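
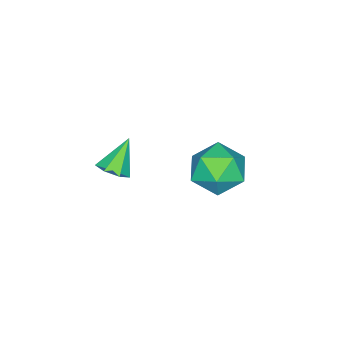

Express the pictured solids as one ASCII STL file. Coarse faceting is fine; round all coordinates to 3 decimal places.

solid 
facet normal 0.623 -0.060 -0.780
outer loop
vertex 2.992 -2.476 0.766
vertex 2.46 -2.483 0.342
vertex 2.807 -1.948 0.578
endloop
endfacet
facet normal 0.425 0.432 0.796
outer loop
vertex 2.992 -2.476 0.766
vertex 2.807 -1.948 0.578
vertex 1.54 -2.397 1.498
endloop
endfacet
facet normal 0.622 -0.059 -0.781
outer loop
vertex 2.807 -1.948 0.578
vertex 2.46 -2.483 0.342
vertex 2.36 -1.823 0.213
endloop
endfacet
facet normal -0.052 0.924 0.380
outer loop
vertex 2.807 -1.948 0.578
vertex 2.36 -1.823 0.213
vertex 1.54 -2.397 1.498
endloop
endfacet
facet normal 0.622 -0.058 -0.781
outer loop
vertex 2.36 -1.823 0.213
vertex 2.46 -2.483 0.342
vertex 1.989 -2.195 -0.055
endloop
endfacet
facet normal -0.669 0.737 -0.097
outer loop
vertex 2.36 -1.823 0.213
vertex 1.989 -2.195 -0.055
vertex 1.54 -2.397 1.498
endloop
endfacet
facet normal 0.622 -0.058 -0.781
outer loop
vertex 1.989 -2.195 -0.055
vertex 2.46 -2.483 0.342
vertex 1.973 -2.784 -0.024
endloop
endfacet
facet normal -0.961 0.012 -0.276
outer loop
vertex 1.989 -2.195 -0.055
vertex 1.973 -2.784 -0.024
vertex 1.54 -2.397 1.498
endloop
endfacet
facet normal 0.622 -0.058 -0.780
outer loop
vertex 1.973 -2.784 -0.024
vertex 2.46 -2.483 0.342
vertex 2.324 -3.147 0.283
endloop
endfacet
facet normal -0.709 -0.705 -0.023
outer loop
vertex 1.973 -2.784 -0.024
vertex 2.324 -3.147 0.283
vertex 1.54 -2.397 1.498
endloop
endfacet
facet normal 0.622 -0.058 -0.780
outer loop
vertex 2.324 -3.147 0.283
vertex 2.46 -2.483 0.342
vertex 2.777 -3.009 0.634
endloop
endfacet
facet normal -0.101 -0.874 0.474
outer loop
vertex 2.324 -3.147 0.283
vertex 2.777 -3.009 0.634
vertex 1.54 -2.397 1.498
endloop
endfacet
facet normal 0.623 -0.058 -0.780
outer loop
vertex 2.777 -3.009 0.634
vertex 2.46 -2.483 0.342
vertex 2.992 -2.476 0.766
endloop
endfacet
facet normal 0.402 -0.370 0.838
outer loop
vertex 2.777 -3.009 0.634
vertex 2.992 -2.476 0.766
vertex 1.54 -2.397 1.498
endloop
endfacet
facet normal -0.956 -0.149 0.253
outer loop
vertex -3.07 -0.364 -2.438
vertex -3.038 -1.464 -2.964
vertex -2.745 -1.342 -1.786
endloop
endfacet
facet normal -0.630 0.275 0.726
outer loop
vertex -3.07 -0.364 -2.438
vertex -2.745 -1.342 -1.786
vertex -2.137 -0.293 -1.656
endloop
endfacet
facet normal -0.380 0.845 0.376
outer loop
vertex -3.07 -0.364 -2.438
vertex -2.137 -0.293 -1.656
vertex -2.054 0.233 -2.754
endloop
endfacet
facet normal -0.552 0.773 -0.312
outer loop
vertex -3.07 -0.364 -2.438
vertex -2.054 0.233 -2.754
vertex -2.612 -0.491 -3.562
endloop
endfacet
facet normal -0.908 0.159 -0.388
outer loop
vertex -3.07 -0.364 -2.438
vertex -2.612 -0.491 -3.562
vertex -3.038 -1.464 -2.964
endloop
endfacet
facet normal -0.072 -0.081 0.994
outer loop
vertex -2.137 -0.293 -1.656
vertex -2.745 -1.342 -1.786
vertex -1.528 -1.349 -1.698
endloop
endfacet
facet normal -0.600 -0.766 0.229
outer loop
vertex -2.745 -1.342 -1.786
vertex -3.038 -1.464 -2.964
vertex -2.086 -2.073 -2.506
endloop
endfacet
facet normal -0.522 -0.269 -0.809
outer loop
vertex -3.038 -1.464 -2.964
vertex -2.612 -0.491 -3.562
vertex -2.003 -1.547 -3.604
endloop
endfacet
facet normal 0.054 0.725 -0.687
outer loop
vertex -2.612 -0.491 -3.562
vertex -2.054 0.233 -2.754
vertex -1.395 -0.498 -3.474
endloop
endfacet
facet normal 0.332 0.841 0.428
outer loop
vertex -2.054 0.233 -2.754
vertex -2.137 -0.293 -1.656
vertex -1.102 -0.376 -2.296
endloop
endfacet
facet normal 0.552 -0.773 0.312
outer loop
vertex -1.07 -1.476 -2.822
vertex -1.528 -1.349 -1.698
vertex -2.086 -2.073 -2.506
endloop
endfacet
facet normal 0.380 -0.845 -0.376
outer loop
vertex -1.07 -1.476 -2.822
vertex -2.086 -2.073 -2.506
vertex -2.003 -1.547 -3.604
endloop
endfacet
facet normal 0.630 -0.275 -0.726
outer loop
vertex -1.07 -1.476 -2.822
vertex -2.003 -1.547 -3.604
vertex -1.395 -0.498 -3.474
endloop
endfacet
facet normal 0.956 0.149 -0.253
outer loop
vertex -1.07 -1.476 -2.822
vertex -1.395 -0.498 -3.474
vertex -1.102 -0.376 -2.296
endloop
endfacet
facet normal 0.908 -0.159 0.388
outer loop
vertex -1.07 -1.476 -2.822
vertex -1.102 -0.376 -2.296
vertex -1.528 -1.349 -1.698
endloop
endfacet
facet normal -0.054 -0.725 0.687
outer loop
vertex -2.086 -2.073 -2.506
vertex -1.528 -1.349 -1.698
vertex -2.745 -1.342 -1.786
endloop
endfacet
facet normal -0.332 -0.841 -0.428
outer loop
vertex -2.003 -1.547 -3.604
vertex -2.086 -2.073 -2.506
vertex -3.038 -1.464 -2.964
endloop
endfacet
facet normal 0.072 0.081 -0.994
outer loop
vertex -1.395 -0.498 -3.474
vertex -2.003 -1.547 -3.604
vertex -2.612 -0.491 -3.562
endloop
endfacet
facet normal 0.600 0.766 -0.229
outer loop
vertex -1.102 -0.376 -2.296
vertex -1.395 -0.498 -3.474
vertex -2.054 0.233 -2.754
endloop
endfacet
facet normal 0.522 0.269 0.809
outer loop
vertex -1.528 -1.349 -1.698
vertex -1.102 -0.376 -2.296
vertex -2.137 -0.293 -1.656
endloop
endfacet

endsolid


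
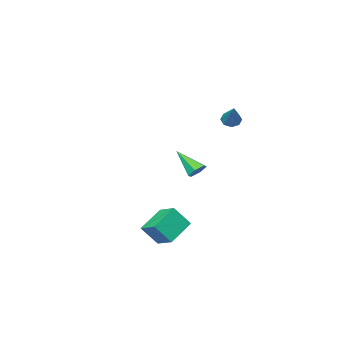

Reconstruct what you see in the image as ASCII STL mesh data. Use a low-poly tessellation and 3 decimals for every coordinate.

solid 
facet normal -0.407 -0.627 -0.665
outer loop
vertex -3.79 0.663 2.643
vertex -4.271 0.673 2.928
vertex -4.052 0.974 2.51
endloop
endfacet
facet normal 0.765 0.445 -0.466
outer loop
vertex -3.79 0.663 2.643
vertex -4.052 0.974 2.51
vertex -3.549 1.787 4.112
endloop
endfacet
facet normal -0.406 -0.627 -0.664
outer loop
vertex -4.052 0.974 2.51
vertex -4.271 0.673 2.928
vertex -4.444 1.109 2.622
endloop
endfacet
facet normal 0.157 0.860 -0.486
outer loop
vertex -4.052 0.974 2.51
vertex -4.444 1.109 2.622
vertex -3.549 1.787 4.112
endloop
endfacet
facet normal -0.405 -0.627 -0.665
outer loop
vertex -4.444 1.109 2.622
vertex -4.271 0.673 2.928
vertex -4.734 0.988 2.913
endloop
endfacet
facet normal -0.476 0.873 -0.111
outer loop
vertex -4.444 1.109 2.622
vertex -4.734 0.988 2.913
vertex -3.549 1.787 4.112
endloop
endfacet
facet normal -0.405 -0.627 -0.665
outer loop
vertex -4.734 0.988 2.913
vertex -4.271 0.673 2.928
vertex -4.753 0.682 3.213
endloop
endfacet
facet normal -0.763 0.476 0.437
outer loop
vertex -4.734 0.988 2.913
vertex -4.753 0.682 3.213
vertex -3.549 1.787 4.112
endloop
endfacet
facet normal -0.406 -0.625 -0.667
outer loop
vertex -4.753 0.682 3.213
vertex -4.271 0.673 2.928
vertex -4.491 0.371 3.345
endloop
endfacet
facet normal -0.537 -0.097 0.838
outer loop
vertex -4.753 0.682 3.213
vertex -4.491 0.371 3.345
vertex -3.549 1.787 4.112
endloop
endfacet
facet normal -0.406 -0.625 -0.667
outer loop
vertex -4.491 0.371 3.345
vertex -4.271 0.673 2.928
vertex -4.099 0.236 3.233
endloop
endfacet
facet normal 0.069 -0.510 0.857
outer loop
vertex -4.491 0.371 3.345
vertex -4.099 0.236 3.233
vertex -3.549 1.787 4.112
endloop
endfacet
facet normal -0.407 -0.625 -0.666
outer loop
vertex -4.099 0.236 3.233
vertex -4.271 0.673 2.928
vertex -3.809 0.357 2.942
endloop
endfacet
facet normal 0.703 -0.523 0.483
outer loop
vertex -4.099 0.236 3.233
vertex -3.809 0.357 2.942
vertex -3.549 1.787 4.112
endloop
endfacet
facet normal -0.407 -0.625 -0.666
outer loop
vertex -3.809 0.357 2.942
vertex -4.271 0.673 2.928
vertex -3.79 0.663 2.643
endloop
endfacet
facet normal 0.990 -0.126 -0.066
outer loop
vertex -3.809 0.357 2.942
vertex -3.79 0.663 2.643
vertex -3.549 1.787 4.112
endloop
endfacet
facet normal -0.208 0.739 -0.641
outer loop
vertex -3.711 -1.65 -1.244
vertex -4.161 -2.004 -1.506
vertex -4.3 -1.624 -1.023
endloop
endfacet
facet normal 0.333 0.433 0.837
outer loop
vertex -3.711 -1.65 -1.244
vertex -4.3 -1.624 -1.023
vertex -3.779 -3.356 -0.334
endloop
endfacet
facet normal -0.209 0.738 -0.641
outer loop
vertex -4.3 -1.624 -1.023
vertex -4.161 -2.004 -1.506
vertex -4.75 -1.978 -1.284
endloop
endfacet
facet normal -0.579 0.145 0.802
outer loop
vertex -4.3 -1.624 -1.023
vertex -4.75 -1.978 -1.284
vertex -3.779 -3.356 -0.334
endloop
endfacet
facet normal -0.209 0.739 -0.641
outer loop
vertex -4.75 -1.978 -1.284
vertex -4.161 -2.004 -1.506
vertex -4.612 -2.358 -1.767
endloop
endfacet
facet normal -0.854 -0.499 0.149
outer loop
vertex -4.75 -1.978 -1.284
vertex -4.612 -2.358 -1.767
vertex -3.779 -3.356 -0.334
endloop
endfacet
facet normal -0.210 0.739 -0.640
outer loop
vertex -4.612 -2.358 -1.767
vertex -4.161 -2.004 -1.506
vertex -4.023 -2.383 -1.989
endloop
endfacet
facet normal -0.214 -0.856 -0.471
outer loop
vertex -4.612 -2.358 -1.767
vertex -4.023 -2.383 -1.989
vertex -3.779 -3.356 -0.334
endloop
endfacet
facet normal -0.210 0.739 -0.640
outer loop
vertex -4.023 -2.383 -1.989
vertex -4.161 -2.004 -1.506
vertex -3.572 -2.029 -1.728
endloop
endfacet
facet normal 0.698 -0.568 -0.437
outer loop
vertex -4.023 -2.383 -1.989
vertex -3.572 -2.029 -1.728
vertex -3.779 -3.356 -0.334
endloop
endfacet
facet normal -0.210 0.740 -0.639
outer loop
vertex -3.572 -2.029 -1.728
vertex -4.161 -2.004 -1.506
vertex -3.711 -1.65 -1.244
endloop
endfacet
facet normal 0.973 0.078 0.218
outer loop
vertex -3.572 -2.029 -1.728
vertex -3.711 -1.65 -1.244
vertex -3.779 -3.356 -0.334
endloop
endfacet
facet normal -0.520 0.334 -0.786
outer loop
vertex -0.621 2.039 -3.206
vertex 0.847 2.376 -4.035
vertex -0.631 0.868 -3.697
endloop
endfacet
facet normal -0.854 -0.195 0.483
outer loop
vertex 0.093 0.404 -2.605
vertex -0.621 2.039 -3.206
vertex -0.631 0.868 -3.697
endloop
endfacet
facet normal -0.521 0.334 -0.786
outer loop
vertex -0.631 0.868 -3.697
vertex 0.847 2.376 -4.035
vertex 0.838 1.205 -4.527
endloop
endfacet
facet normal -0.007 -0.922 -0.387
outer loop
vertex 0.838 1.205 -4.527
vertex 0.093 0.404 -2.605
vertex -0.631 0.868 -3.697
endloop
endfacet
facet normal 0.007 0.922 0.387
outer loop
vertex -0.621 2.039 -3.206
vertex 1.571 1.912 -2.943
vertex 0.847 2.376 -4.035
endloop
endfacet
facet normal -0.854 -0.196 0.482
outer loop
vertex 0.102 1.575 -2.113
vertex -0.621 2.039 -3.206
vertex 0.093 0.404 -2.605
endloop
endfacet
facet normal 0.007 0.922 0.387
outer loop
vertex 0.102 1.575 -2.113
vertex 1.571 1.912 -2.943
vertex -0.621 2.039 -3.206
endloop
endfacet
facet normal 0.854 0.196 -0.483
outer loop
vertex 0.847 2.376 -4.035
vertex 1.571 1.912 -2.943
vertex 0.838 1.205 -4.527
endloop
endfacet
facet normal -0.007 -0.922 -0.387
outer loop
vertex 1.561 0.741 -3.434
vertex 0.093 0.404 -2.605
vertex 0.838 1.205 -4.527
endloop
endfacet
facet normal 0.854 0.195 -0.482
outer loop
vertex 0.838 1.205 -4.527
vertex 1.571 1.912 -2.943
vertex 1.561 0.741 -3.434
endloop
endfacet
facet normal 0.520 -0.334 0.786
outer loop
vertex 1.561 0.741 -3.434
vertex 0.102 1.575 -2.113
vertex 0.093 0.404 -2.605
endloop
endfacet
facet normal 0.521 -0.334 0.786
outer loop
vertex 1.571 1.912 -2.943
vertex 0.102 1.575 -2.113
vertex 1.561 0.741 -3.434
endloop
endfacet

endsolid


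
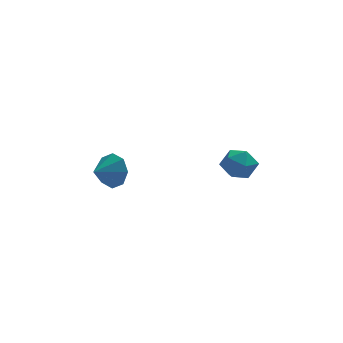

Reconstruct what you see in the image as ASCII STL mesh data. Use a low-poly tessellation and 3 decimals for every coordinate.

solid 
facet normal -0.922 -0.364 0.131
outer loop
vertex 1.75 2.917 1.517
vertex 2.082 2.013 1.346
vertex 2.073 2.365 2.258
endloop
endfacet
facet normal -0.821 0.224 0.525
outer loop
vertex 1.75 2.917 1.517
vertex 2.073 2.365 2.258
vertex 2.306 3.314 2.218
endloop
endfacet
facet normal -0.647 0.758 0.084
outer loop
vertex 1.75 2.917 1.517
vertex 2.306 3.314 2.218
vertex 2.459 3.548 1.281
endloop
endfacet
facet normal -0.640 0.501 -0.583
outer loop
vertex 1.75 2.917 1.517
vertex 2.459 3.548 1.281
vertex 2.32 2.744 0.742
endloop
endfacet
facet normal -0.810 -0.193 -0.553
outer loop
vertex 1.75 2.917 1.517
vertex 2.32 2.744 0.742
vertex 2.082 2.013 1.346
endloop
endfacet
facet normal -0.266 0.106 0.958
outer loop
vertex 2.306 3.314 2.218
vertex 2.073 2.365 2.258
vertex 2.98 2.656 2.478
endloop
endfacet
facet normal -0.430 -0.844 0.321
outer loop
vertex 2.073 2.365 2.258
vertex 2.082 2.013 1.346
vertex 2.841 1.852 1.939
endloop
endfacet
facet normal -0.251 -0.567 -0.785
outer loop
vertex 2.082 2.013 1.346
vertex 2.32 2.744 0.742
vertex 2.994 2.086 1.002
endloop
endfacet
facet normal 0.024 0.554 -0.832
outer loop
vertex 2.32 2.744 0.742
vertex 2.459 3.548 1.281
vertex 3.227 3.035 0.962
endloop
endfacet
facet normal 0.015 0.970 0.245
outer loop
vertex 2.459 3.548 1.281
vertex 2.306 3.314 2.218
vertex 3.218 3.387 1.874
endloop
endfacet
facet normal 0.640 -0.501 0.583
outer loop
vertex 3.55 2.483 1.703
vertex 2.98 2.656 2.478
vertex 2.841 1.852 1.939
endloop
endfacet
facet normal 0.647 -0.758 -0.084
outer loop
vertex 3.55 2.483 1.703
vertex 2.841 1.852 1.939
vertex 2.994 2.086 1.002
endloop
endfacet
facet normal 0.821 -0.224 -0.525
outer loop
vertex 3.55 2.483 1.703
vertex 2.994 2.086 1.002
vertex 3.227 3.035 0.962
endloop
endfacet
facet normal 0.922 0.364 -0.131
outer loop
vertex 3.55 2.483 1.703
vertex 3.227 3.035 0.962
vertex 3.218 3.387 1.874
endloop
endfacet
facet normal 0.810 0.193 0.553
outer loop
vertex 3.55 2.483 1.703
vertex 3.218 3.387 1.874
vertex 2.98 2.656 2.478
endloop
endfacet
facet normal -0.024 -0.554 0.832
outer loop
vertex 2.841 1.852 1.939
vertex 2.98 2.656 2.478
vertex 2.073 2.365 2.258
endloop
endfacet
facet normal -0.015 -0.970 -0.245
outer loop
vertex 2.994 2.086 1.002
vertex 2.841 1.852 1.939
vertex 2.082 2.013 1.346
endloop
endfacet
facet normal 0.266 -0.106 -0.958
outer loop
vertex 3.227 3.035 0.962
vertex 2.994 2.086 1.002
vertex 2.32 2.744 0.742
endloop
endfacet
facet normal 0.430 0.844 -0.321
outer loop
vertex 3.218 3.387 1.874
vertex 3.227 3.035 0.962
vertex 2.459 3.548 1.281
endloop
endfacet
facet normal 0.251 0.567 0.785
outer loop
vertex 2.98 2.656 2.478
vertex 3.218 3.387 1.874
vertex 2.306 3.314 2.218
endloop
endfacet
facet normal 0.759 0.568 -0.319
outer loop
vertex -2.774 1.973 2.695
vertex -3.275 2.161 1.839
vertex -3.222 2.6 2.746
endloop
endfacet
facet normal -0.232 -0.242 0.942
outer loop
vertex -2.774 1.973 2.695
vertex -3.222 2.6 2.746
vertex -4.185 1.479 2.221
endloop
endfacet
facet normal 0.758 0.569 -0.320
outer loop
vertex -3.222 2.6 2.746
vertex -3.275 2.161 1.839
vertex -3.702 2.97 2.266
endloop
endfacet
facet normal -0.623 0.179 0.761
outer loop
vertex -3.222 2.6 2.746
vertex -3.702 2.97 2.266
vertex -4.185 1.479 2.221
endloop
endfacet
facet normal 0.759 0.568 -0.319
outer loop
vertex -3.702 2.97 2.266
vertex -3.275 2.161 1.839
vertex -3.931 2.866 1.535
endloop
endfacet
facet normal -0.924 0.292 0.248
outer loop
vertex -3.702 2.97 2.266
vertex -3.931 2.866 1.535
vertex -4.185 1.479 2.221
endloop
endfacet
facet normal 0.759 0.568 -0.319
outer loop
vertex -3.931 2.866 1.535
vertex -3.275 2.161 1.839
vertex -3.776 2.349 0.982
endloop
endfacet
facet normal -0.955 0.029 -0.295
outer loop
vertex -3.931 2.866 1.535
vertex -3.776 2.349 0.982
vertex -4.185 1.479 2.221
endloop
endfacet
facet normal 0.759 0.568 -0.319
outer loop
vertex -3.776 2.349 0.982
vertex -3.275 2.161 1.839
vertex -3.328 1.722 0.931
endloop
endfacet
facet normal -0.700 -0.455 -0.551
outer loop
vertex -3.776 2.349 0.982
vertex -3.328 1.722 0.931
vertex -4.185 1.479 2.221
endloop
endfacet
facet normal 0.758 0.569 -0.319
outer loop
vertex -3.328 1.722 0.931
vertex -3.275 2.161 1.839
vertex -2.848 1.352 1.411
endloop
endfacet
facet normal -0.307 -0.877 -0.369
outer loop
vertex -3.328 1.722 0.931
vertex -2.848 1.352 1.411
vertex -4.185 1.479 2.221
endloop
endfacet
facet normal 0.758 0.569 -0.318
outer loop
vertex -2.848 1.352 1.411
vertex -3.275 2.161 1.839
vertex -2.619 1.456 2.142
endloop
endfacet
facet normal -0.007 -0.990 0.143
outer loop
vertex -2.848 1.352 1.411
vertex -2.619 1.456 2.142
vertex -4.185 1.479 2.221
endloop
endfacet
facet normal 0.758 0.569 -0.319
outer loop
vertex -2.619 1.456 2.142
vertex -3.275 2.161 1.839
vertex -2.774 1.973 2.695
endloop
endfacet
facet normal 0.024 -0.727 0.686
outer loop
vertex -2.619 1.456 2.142
vertex -2.774 1.973 2.695
vertex -4.185 1.479 2.221
endloop
endfacet

endsolid


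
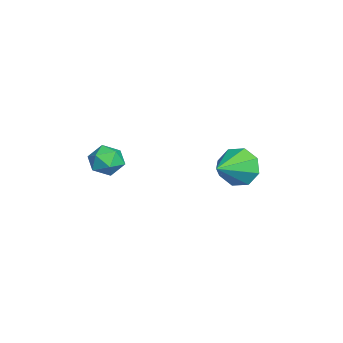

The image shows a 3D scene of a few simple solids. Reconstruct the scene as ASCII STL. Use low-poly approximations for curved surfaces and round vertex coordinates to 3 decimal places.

solid 
facet normal -0.341 0.392 0.854
outer loop
vertex -1.324 -1.068 2.196
vertex -1.199 -1.629 2.503
vertex -0.742 -1.165 2.473
endloop
endfacet
facet normal -0.059 0.897 0.439
outer loop
vertex -1.324 -1.068 2.196
vertex -0.742 -1.165 2.473
vertex -0.781 -0.881 1.887
endloop
endfacet
facet normal -0.412 0.893 -0.183
outer loop
vertex -1.324 -1.068 2.196
vertex -0.781 -0.881 1.887
vertex -1.262 -1.171 1.555
endloop
endfacet
facet normal -0.911 0.385 -0.150
outer loop
vertex -1.324 -1.068 2.196
vertex -1.262 -1.171 1.555
vertex -1.52 -1.633 1.936
endloop
endfacet
facet normal -0.868 0.075 0.491
outer loop
vertex -1.324 -1.068 2.196
vertex -1.52 -1.633 1.936
vertex -1.199 -1.629 2.503
endloop
endfacet
facet normal 0.620 0.722 0.308
outer loop
vertex -0.781 -0.881 1.887
vertex -0.742 -1.165 2.473
vertex -0.32 -1.327 2.004
endloop
endfacet
facet normal 0.162 -0.096 0.982
outer loop
vertex -0.742 -1.165 2.473
vertex -1.199 -1.629 2.503
vertex -0.578 -1.789 2.385
endloop
endfacet
facet normal -0.689 -0.608 0.394
outer loop
vertex -1.199 -1.629 2.503
vertex -1.52 -1.633 1.936
vertex -1.059 -2.079 2.053
endloop
endfacet
facet normal -0.757 -0.108 -0.644
outer loop
vertex -1.52 -1.633 1.936
vertex -1.262 -1.171 1.555
vertex -1.098 -1.795 1.467
endloop
endfacet
facet normal 0.051 0.714 -0.698
outer loop
vertex -1.262 -1.171 1.555
vertex -0.781 -0.881 1.887
vertex -0.641 -1.331 1.437
endloop
endfacet
facet normal 0.911 -0.385 0.150
outer loop
vertex -0.516 -1.892 1.744
vertex -0.32 -1.327 2.004
vertex -0.578 -1.789 2.385
endloop
endfacet
facet normal 0.412 -0.893 0.183
outer loop
vertex -0.516 -1.892 1.744
vertex -0.578 -1.789 2.385
vertex -1.059 -2.079 2.053
endloop
endfacet
facet normal 0.059 -0.897 -0.439
outer loop
vertex -0.516 -1.892 1.744
vertex -1.059 -2.079 2.053
vertex -1.098 -1.795 1.467
endloop
endfacet
facet normal 0.341 -0.392 -0.854
outer loop
vertex -0.516 -1.892 1.744
vertex -1.098 -1.795 1.467
vertex -0.641 -1.331 1.437
endloop
endfacet
facet normal 0.868 -0.075 -0.491
outer loop
vertex -0.516 -1.892 1.744
vertex -0.641 -1.331 1.437
vertex -0.32 -1.327 2.004
endloop
endfacet
facet normal 0.757 0.108 0.644
outer loop
vertex -0.578 -1.789 2.385
vertex -0.32 -1.327 2.004
vertex -0.742 -1.165 2.473
endloop
endfacet
facet normal -0.051 -0.714 0.698
outer loop
vertex -1.059 -2.079 2.053
vertex -0.578 -1.789 2.385
vertex -1.199 -1.629 2.503
endloop
endfacet
facet normal -0.620 -0.722 -0.308
outer loop
vertex -1.098 -1.795 1.467
vertex -1.059 -2.079 2.053
vertex -1.52 -1.633 1.936
endloop
endfacet
facet normal -0.162 0.096 -0.982
outer loop
vertex -0.641 -1.331 1.437
vertex -1.098 -1.795 1.467
vertex -1.262 -1.171 1.555
endloop
endfacet
facet normal 0.689 0.608 -0.394
outer loop
vertex -0.32 -1.327 2.004
vertex -0.641 -1.331 1.437
vertex -0.781 -0.881 1.887
endloop
endfacet
facet normal -0.788 0.486 -0.379
outer loop
vertex -4.06 3.014 -0.876
vertex -4.551 2.664 -0.304
vertex -4.101 3.361 -0.345
endloop
endfacet
facet normal 0.904 0.386 -0.183
outer loop
vertex -4.06 3.014 -0.876
vertex -4.101 3.361 -0.345
vertex -3.369 1.936 0.264
endloop
endfacet
facet normal -0.787 0.486 -0.380
outer loop
vertex -4.101 3.361 -0.345
vertex -4.551 2.664 -0.304
vertex -4.406 3.3 0.209
endloop
endfacet
facet normal 0.703 0.553 0.448
outer loop
vertex -4.101 3.361 -0.345
vertex -4.406 3.3 0.209
vertex -3.369 1.936 0.264
endloop
endfacet
facet normal -0.788 0.485 -0.379
outer loop
vertex -4.406 3.3 0.209
vertex -4.551 2.664 -0.304
vertex -4.795 2.867 0.463
endloop
endfacet
facet normal 0.302 0.266 0.916
outer loop
vertex -4.406 3.3 0.209
vertex -4.795 2.867 0.463
vertex -3.369 1.936 0.264
endloop
endfacet
facet normal -0.788 0.486 -0.379
outer loop
vertex -4.795 2.867 0.463
vertex -4.551 2.664 -0.304
vertex -5.041 2.315 0.267
endloop
endfacet
facet normal -0.068 -0.307 0.949
outer loop
vertex -4.795 2.867 0.463
vertex -5.041 2.315 0.267
vertex -3.369 1.936 0.264
endloop
endfacet
facet normal -0.788 0.486 -0.379
outer loop
vertex -5.041 2.315 0.267
vertex -4.551 2.664 -0.304
vertex -5.0 1.968 -0.263
endloop
endfacet
facet normal -0.187 -0.828 0.528
outer loop
vertex -5.041 2.315 0.267
vertex -5.0 1.968 -0.263
vertex -3.369 1.936 0.264
endloop
endfacet
facet normal -0.788 0.486 -0.378
outer loop
vertex -5.0 1.968 -0.263
vertex -4.551 2.664 -0.304
vertex -4.696 2.029 -0.818
endloop
endfacet
facet normal 0.013 -0.995 -0.102
outer loop
vertex -5.0 1.968 -0.263
vertex -4.696 2.029 -0.818
vertex -3.369 1.936 0.264
endloop
endfacet
facet normal -0.787 0.487 -0.380
outer loop
vertex -4.696 2.029 -0.818
vertex -4.551 2.664 -0.304
vertex -4.306 2.462 -1.071
endloop
endfacet
facet normal 0.416 -0.708 -0.571
outer loop
vertex -4.696 2.029 -0.818
vertex -4.306 2.462 -1.071
vertex -3.369 1.936 0.264
endloop
endfacet
facet normal -0.788 0.485 -0.379
outer loop
vertex -4.306 2.462 -1.071
vertex -4.551 2.664 -0.304
vertex -4.06 3.014 -0.876
endloop
endfacet
facet normal 0.785 -0.136 -0.605
outer loop
vertex -4.306 2.462 -1.071
vertex -4.06 3.014 -0.876
vertex -3.369 1.936 0.264
endloop
endfacet

endsolid


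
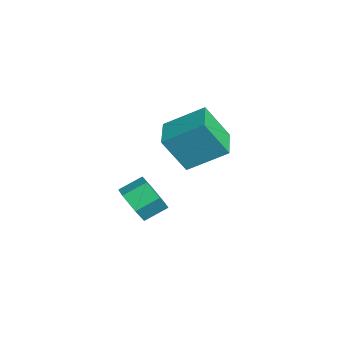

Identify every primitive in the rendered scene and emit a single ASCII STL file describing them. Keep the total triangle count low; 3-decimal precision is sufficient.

solid 
facet normal -0.973 0.226 0.040
outer loop
vertex 2.828 -2.342 2.589
vertex 3.199 -0.908 3.502
vertex 2.97 -1.48 1.177
endloop
endfacet
facet normal -0.213 -0.824 -0.525
outer loop
vertex 4.401 -1.812 1.118
vertex 2.828 -2.342 2.589
vertex 2.97 -1.48 1.177
endloop
endfacet
facet normal -0.973 0.226 0.040
outer loop
vertex 2.97 -1.48 1.177
vertex 3.199 -0.908 3.502
vertex 3.341 -0.046 2.09
endloop
endfacet
facet normal 0.085 0.519 -0.850
outer loop
vertex 3.341 -0.046 2.09
vertex 4.401 -1.812 1.118
vertex 2.97 -1.48 1.177
endloop
endfacet
facet normal -0.085 -0.519 0.850
outer loop
vertex 2.828 -2.342 2.589
vertex 4.63 -1.24 3.443
vertex 3.199 -0.908 3.502
endloop
endfacet
facet normal -0.213 -0.824 -0.525
outer loop
vertex 4.259 -2.674 2.53
vertex 2.828 -2.342 2.589
vertex 4.401 -1.812 1.118
endloop
endfacet
facet normal -0.085 -0.519 0.850
outer loop
vertex 4.259 -2.674 2.53
vertex 4.63 -1.24 3.443
vertex 2.828 -2.342 2.589
endloop
endfacet
facet normal 0.213 0.824 0.525
outer loop
vertex 3.199 -0.908 3.502
vertex 4.63 -1.24 3.443
vertex 3.341 -0.046 2.09
endloop
endfacet
facet normal 0.085 0.519 -0.850
outer loop
vertex 4.772 -0.378 2.031
vertex 4.401 -1.812 1.118
vertex 3.341 -0.046 2.09
endloop
endfacet
facet normal 0.213 0.824 0.525
outer loop
vertex 3.341 -0.046 2.09
vertex 4.63 -1.24 3.443
vertex 4.772 -0.378 2.031
endloop
endfacet
facet normal 0.973 -0.226 -0.040
outer loop
vertex 4.772 -0.378 2.031
vertex 4.259 -2.674 2.53
vertex 4.401 -1.812 1.118
endloop
endfacet
facet normal 0.973 -0.226 -0.040
outer loop
vertex 4.63 -1.24 3.443
vertex 4.259 -2.674 2.53
vertex 4.772 -0.378 2.031
endloop
endfacet
facet normal 0.130 -0.867 -0.480
outer loop
vertex 3.051 -3.085 -2.25
vertex 2.488 -3.456 -1.732
vertex 2.227 -3.094 -2.456
endloop
endfacet
facet normal 0.205 0.497 -0.843
outer loop
vertex 3.051 -3.085 -2.25
vertex 2.227 -3.094 -2.456
vertex 2.915 -2.174 -1.746
endloop
endfacet
facet normal 0.205 0.497 -0.843
outer loop
vertex 2.915 -2.174 -1.746
vertex 2.227 -3.094 -2.456
vertex 2.09 -2.183 -1.952
endloop
endfacet
facet normal -0.129 0.868 0.480
outer loop
vertex 2.915 -2.174 -1.746
vertex 2.09 -2.183 -1.952
vertex 2.352 -2.544 -1.228
endloop
endfacet
facet normal 0.130 -0.867 -0.480
outer loop
vertex 2.227 -3.094 -2.456
vertex 2.488 -3.456 -1.732
vertex 1.664 -3.465 -1.938
endloop
endfacet
facet normal -0.738 0.238 -0.631
outer loop
vertex 2.227 -3.094 -2.456
vertex 1.664 -3.465 -1.938
vertex 2.09 -2.183 -1.952
endloop
endfacet
facet normal -0.738 0.238 -0.631
outer loop
vertex 2.09 -2.183 -1.952
vertex 1.664 -3.465 -1.938
vertex 1.527 -2.554 -1.434
endloop
endfacet
facet normal -0.130 0.868 0.480
outer loop
vertex 2.09 -2.183 -1.952
vertex 1.527 -2.554 -1.434
vertex 2.352 -2.544 -1.228
endloop
endfacet
facet normal 0.129 -0.868 -0.479
outer loop
vertex 1.664 -3.465 -1.938
vertex 2.488 -3.456 -1.732
vertex 1.925 -3.826 -1.214
endloop
endfacet
facet normal -0.943 -0.258 0.211
outer loop
vertex 1.664 -3.465 -1.938
vertex 1.925 -3.826 -1.214
vertex 1.527 -2.554 -1.434
endloop
endfacet
facet normal -0.942 -0.258 0.212
outer loop
vertex 1.527 -2.554 -1.434
vertex 1.925 -3.826 -1.214
vertex 1.789 -2.915 -0.71
endloop
endfacet
facet normal -0.130 0.868 0.480
outer loop
vertex 1.527 -2.554 -1.434
vertex 1.789 -2.915 -0.71
vertex 2.352 -2.544 -1.228
endloop
endfacet
facet normal 0.129 -0.868 -0.480
outer loop
vertex 1.925 -3.826 -1.214
vertex 2.488 -3.456 -1.732
vertex 2.75 -3.817 -1.008
endloop
endfacet
facet normal -0.205 -0.497 0.843
outer loop
vertex 1.925 -3.826 -1.214
vertex 2.75 -3.817 -1.008
vertex 1.789 -2.915 -0.71
endloop
endfacet
facet normal -0.205 -0.497 0.843
outer loop
vertex 1.789 -2.915 -0.71
vertex 2.75 -3.817 -1.008
vertex 2.613 -2.906 -0.504
endloop
endfacet
facet normal -0.130 0.867 0.480
outer loop
vertex 1.789 -2.915 -0.71
vertex 2.613 -2.906 -0.504
vertex 2.352 -2.544 -1.228
endloop
endfacet
facet normal 0.130 -0.868 -0.480
outer loop
vertex 2.75 -3.817 -1.008
vertex 2.488 -3.456 -1.732
vertex 3.313 -3.446 -1.526
endloop
endfacet
facet normal 0.738 -0.238 0.631
outer loop
vertex 2.75 -3.817 -1.008
vertex 3.313 -3.446 -1.526
vertex 2.613 -2.906 -0.504
endloop
endfacet
facet normal 0.738 -0.238 0.631
outer loop
vertex 2.613 -2.906 -0.504
vertex 3.313 -3.446 -1.526
vertex 3.176 -2.535 -1.022
endloop
endfacet
facet normal -0.130 0.867 0.480
outer loop
vertex 2.613 -2.906 -0.504
vertex 3.176 -2.535 -1.022
vertex 2.352 -2.544 -1.228
endloop
endfacet
facet normal 0.130 -0.868 -0.480
outer loop
vertex 3.313 -3.446 -1.526
vertex 2.488 -3.456 -1.732
vertex 3.051 -3.085 -2.25
endloop
endfacet
facet normal 0.942 0.259 -0.212
outer loop
vertex 3.313 -3.446 -1.526
vertex 3.051 -3.085 -2.25
vertex 3.176 -2.535 -1.022
endloop
endfacet
facet normal 0.943 0.258 -0.211
outer loop
vertex 3.176 -2.535 -1.022
vertex 3.051 -3.085 -2.25
vertex 2.915 -2.174 -1.746
endloop
endfacet
facet normal -0.129 0.868 0.479
outer loop
vertex 3.176 -2.535 -1.022
vertex 2.915 -2.174 -1.746
vertex 2.352 -2.544 -1.228
endloop
endfacet

endsolid


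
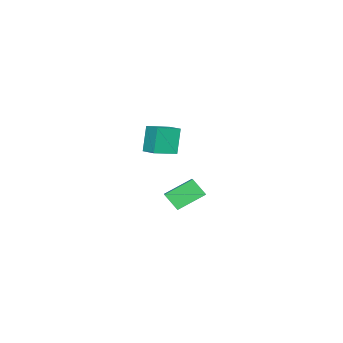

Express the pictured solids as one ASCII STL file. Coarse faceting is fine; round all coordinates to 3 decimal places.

solid 
facet normal -0.782 -0.452 -0.428
outer loop
vertex 3.739 1.713 -1.893
vertex 2.445 2.956 -0.841
vertex 3.777 2.646 -2.949
endloop
endfacet
facet normal 0.622 -0.598 -0.506
outer loop
vertex 5.295 3.524 -2.119
vertex 3.739 1.713 -1.893
vertex 3.777 2.646 -2.949
endloop
endfacet
facet normal -0.783 -0.452 -0.428
outer loop
vertex 3.777 2.646 -2.949
vertex 2.445 2.956 -0.841
vertex 2.483 3.89 -1.897
endloop
endfacet
facet normal 0.027 0.662 -0.749
outer loop
vertex 2.483 3.89 -1.897
vertex 5.295 3.524 -2.119
vertex 3.777 2.646 -2.949
endloop
endfacet
facet normal -0.027 -0.662 0.749
outer loop
vertex 3.739 1.713 -1.893
vertex 3.963 3.834 -0.011
vertex 2.445 2.956 -0.841
endloop
endfacet
facet normal 0.622 -0.598 -0.506
outer loop
vertex 5.257 2.59 -1.063
vertex 3.739 1.713 -1.893
vertex 5.295 3.524 -2.119
endloop
endfacet
facet normal -0.027 -0.662 0.749
outer loop
vertex 5.257 2.59 -1.063
vertex 3.963 3.834 -0.011
vertex 3.739 1.713 -1.893
endloop
endfacet
facet normal -0.622 0.597 0.506
outer loop
vertex 2.445 2.956 -0.841
vertex 3.963 3.834 -0.011
vertex 2.483 3.89 -1.897
endloop
endfacet
facet normal 0.027 0.662 -0.749
outer loop
vertex 4.001 4.767 -1.067
vertex 5.295 3.524 -2.119
vertex 2.483 3.89 -1.897
endloop
endfacet
facet normal -0.622 0.598 0.506
outer loop
vertex 2.483 3.89 -1.897
vertex 3.963 3.834 -0.011
vertex 4.001 4.767 -1.067
endloop
endfacet
facet normal 0.782 0.452 0.428
outer loop
vertex 4.001 4.767 -1.067
vertex 5.257 2.59 -1.063
vertex 5.295 3.524 -2.119
endloop
endfacet
facet normal 0.783 0.452 0.428
outer loop
vertex 3.963 3.834 -0.011
vertex 5.257 2.59 -1.063
vertex 4.001 4.767 -1.067
endloop
endfacet
facet normal -0.848 0.448 -0.281
outer loop
vertex -5.331 -2.963 -0.711
vertex -4.831 -1.849 -0.444
vertex -4.589 -2.815 -2.713
endloop
endfacet
facet normal -0.400 -0.891 -0.214
outer loop
vertex -2.969 -3.671 -2.176
vertex -5.331 -2.963 -0.711
vertex -4.589 -2.815 -2.713
endloop
endfacet
facet normal -0.849 0.448 -0.281
outer loop
vertex -4.589 -2.815 -2.713
vertex -4.831 -1.849 -0.444
vertex -4.09 -1.701 -2.446
endloop
endfacet
facet normal 0.347 0.069 -0.935
outer loop
vertex -4.09 -1.701 -2.446
vertex -2.969 -3.671 -2.176
vertex -4.589 -2.815 -2.713
endloop
endfacet
facet normal -0.346 -0.069 0.936
outer loop
vertex -5.331 -2.963 -0.711
vertex -3.211 -2.705 0.093
vertex -4.831 -1.849 -0.444
endloop
endfacet
facet normal -0.400 -0.891 -0.214
outer loop
vertex -3.71 -3.819 -0.174
vertex -5.331 -2.963 -0.711
vertex -2.969 -3.671 -2.176
endloop
endfacet
facet normal -0.346 -0.069 0.936
outer loop
vertex -3.71 -3.819 -0.174
vertex -3.211 -2.705 0.093
vertex -5.331 -2.963 -0.711
endloop
endfacet
facet normal 0.400 0.891 0.214
outer loop
vertex -4.831 -1.849 -0.444
vertex -3.211 -2.705 0.093
vertex -4.09 -1.701 -2.446
endloop
endfacet
facet normal 0.346 0.069 -0.936
outer loop
vertex -2.469 -2.557 -1.909
vertex -2.969 -3.671 -2.176
vertex -4.09 -1.701 -2.446
endloop
endfacet
facet normal 0.400 0.891 0.214
outer loop
vertex -4.09 -1.701 -2.446
vertex -3.211 -2.705 0.093
vertex -2.469 -2.557 -1.909
endloop
endfacet
facet normal 0.849 -0.448 0.281
outer loop
vertex -2.469 -2.557 -1.909
vertex -3.71 -3.819 -0.174
vertex -2.969 -3.671 -2.176
endloop
endfacet
facet normal 0.849 -0.448 0.281
outer loop
vertex -3.211 -2.705 0.093
vertex -3.71 -3.819 -0.174
vertex -2.469 -2.557 -1.909
endloop
endfacet

endsolid


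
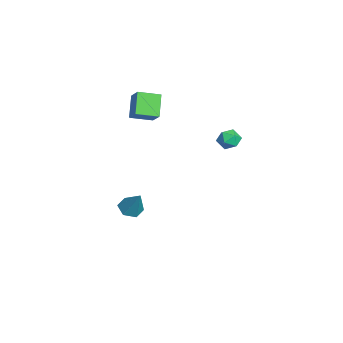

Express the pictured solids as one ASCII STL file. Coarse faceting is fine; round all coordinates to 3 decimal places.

solid 
facet normal -0.467 -0.271 -0.842
outer loop
vertex -2.055 -1.312 -5.141
vertex -2.703 -1.597 -4.69
vertex -2.693 -0.8 -4.952
endloop
endfacet
facet normal 0.589 0.792 -0.157
outer loop
vertex -2.055 -1.312 -5.141
vertex -2.693 -0.8 -4.952
vertex -1.817 -1.083 -3.09
endloop
endfacet
facet normal -0.466 -0.271 -0.842
outer loop
vertex -2.693 -0.8 -4.952
vertex -2.703 -1.597 -4.69
vertex -3.342 -1.085 -4.501
endloop
endfacet
facet normal -0.236 0.938 0.254
outer loop
vertex -2.693 -0.8 -4.952
vertex -3.342 -1.085 -4.501
vertex -1.817 -1.083 -3.09
endloop
endfacet
facet normal -0.466 -0.271 -0.842
outer loop
vertex -3.342 -1.085 -4.501
vertex -2.703 -1.597 -4.69
vertex -3.352 -1.883 -4.239
endloop
endfacet
facet normal -0.659 0.242 0.712
outer loop
vertex -3.342 -1.085 -4.501
vertex -3.352 -1.883 -4.239
vertex -1.817 -1.083 -3.09
endloop
endfacet
facet normal -0.466 -0.271 -0.842
outer loop
vertex -3.352 -1.883 -4.239
vertex -2.703 -1.597 -4.69
vertex -2.713 -2.395 -4.428
endloop
endfacet
facet normal -0.256 -0.599 0.759
outer loop
vertex -3.352 -1.883 -4.239
vertex -2.713 -2.395 -4.428
vertex -1.817 -1.083 -3.09
endloop
endfacet
facet normal -0.467 -0.271 -0.842
outer loop
vertex -2.713 -2.395 -4.428
vertex -2.703 -1.597 -4.69
vertex -2.065 -2.11 -4.879
endloop
endfacet
facet normal 0.570 -0.744 0.348
outer loop
vertex -2.713 -2.395 -4.428
vertex -2.065 -2.11 -4.879
vertex -1.817 -1.083 -3.09
endloop
endfacet
facet normal -0.467 -0.271 -0.842
outer loop
vertex -2.065 -2.11 -4.879
vertex -2.703 -1.597 -4.69
vertex -2.055 -1.312 -5.141
endloop
endfacet
facet normal 0.993 -0.048 -0.110
outer loop
vertex -2.065 -2.11 -4.879
vertex -2.055 -1.312 -5.141
vertex -1.817 -1.083 -3.09
endloop
endfacet
facet normal 0.051 0.739 0.672
outer loop
vertex 2.272 4.297 3.944
vertex 1.911 3.847 4.466
vertex 2.687 3.839 4.416
endloop
endfacet
facet normal 0.600 0.769 0.219
outer loop
vertex 2.272 4.297 3.944
vertex 2.687 3.839 4.416
vertex 2.881 3.901 3.665
endloop
endfacet
facet normal 0.337 0.831 -0.443
outer loop
vertex 2.272 4.297 3.944
vertex 2.881 3.901 3.665
vertex 2.224 3.947 3.251
endloop
endfacet
facet normal -0.374 0.838 -0.397
outer loop
vertex 2.272 4.297 3.944
vertex 2.224 3.947 3.251
vertex 1.624 3.914 3.746
endloop
endfacet
facet normal -0.551 0.781 0.292
outer loop
vertex 2.272 4.297 3.944
vertex 1.624 3.914 3.746
vertex 1.911 3.847 4.466
endloop
endfacet
facet normal 0.954 0.151 0.259
outer loop
vertex 2.881 3.901 3.665
vertex 2.687 3.839 4.416
vertex 2.896 3.206 4.014
endloop
endfacet
facet normal 0.065 0.100 0.993
outer loop
vertex 2.687 3.839 4.416
vertex 1.911 3.847 4.466
vertex 2.296 3.173 4.509
endloop
endfacet
facet normal -0.910 0.170 0.379
outer loop
vertex 1.911 3.847 4.466
vertex 1.624 3.914 3.746
vertex 1.639 3.219 4.095
endloop
endfacet
facet normal -0.623 0.263 -0.737
outer loop
vertex 1.624 3.914 3.746
vertex 2.224 3.947 3.251
vertex 1.833 3.281 3.344
endloop
endfacet
facet normal 0.529 0.250 -0.811
outer loop
vertex 2.224 3.947 3.251
vertex 2.881 3.901 3.665
vertex 2.609 3.273 3.294
endloop
endfacet
facet normal 0.374 -0.838 0.397
outer loop
vertex 2.248 2.823 3.816
vertex 2.896 3.206 4.014
vertex 2.296 3.173 4.509
endloop
endfacet
facet normal -0.337 -0.831 0.443
outer loop
vertex 2.248 2.823 3.816
vertex 2.296 3.173 4.509
vertex 1.639 3.219 4.095
endloop
endfacet
facet normal -0.600 -0.769 -0.219
outer loop
vertex 2.248 2.823 3.816
vertex 1.639 3.219 4.095
vertex 1.833 3.281 3.344
endloop
endfacet
facet normal -0.051 -0.739 -0.672
outer loop
vertex 2.248 2.823 3.816
vertex 1.833 3.281 3.344
vertex 2.609 3.273 3.294
endloop
endfacet
facet normal 0.551 -0.781 -0.292
outer loop
vertex 2.248 2.823 3.816
vertex 2.609 3.273 3.294
vertex 2.896 3.206 4.014
endloop
endfacet
facet normal 0.623 -0.263 0.737
outer loop
vertex 2.296 3.173 4.509
vertex 2.896 3.206 4.014
vertex 2.687 3.839 4.416
endloop
endfacet
facet normal -0.529 -0.250 0.811
outer loop
vertex 1.639 3.219 4.095
vertex 2.296 3.173 4.509
vertex 1.911 3.847 4.466
endloop
endfacet
facet normal -0.954 -0.151 -0.259
outer loop
vertex 1.833 3.281 3.344
vertex 1.639 3.219 4.095
vertex 1.624 3.914 3.746
endloop
endfacet
facet normal -0.065 -0.100 -0.993
outer loop
vertex 2.609 3.273 3.294
vertex 1.833 3.281 3.344
vertex 2.224 3.947 3.251
endloop
endfacet
facet normal 0.910 -0.170 -0.379
outer loop
vertex 2.896 3.206 4.014
vertex 2.609 3.273 3.294
vertex 2.881 3.901 3.665
endloop
endfacet
facet normal -0.730 -0.223 -0.646
outer loop
vertex -4.761 -1.282 3.875
vertex -4.857 0.144 3.491
vertex -3.604 -1.532 2.655
endloop
endfacet
facet normal 0.065 -0.964 0.259
outer loop
vertex -2.663 -1.244 3.489
vertex -4.761 -1.282 3.875
vertex -3.604 -1.532 2.655
endloop
endfacet
facet normal -0.730 -0.223 -0.646
outer loop
vertex -3.604 -1.532 2.655
vertex -4.857 0.144 3.491
vertex -3.7 -0.106 2.271
endloop
endfacet
facet normal 0.681 -0.147 -0.717
outer loop
vertex -3.7 -0.106 2.271
vertex -2.663 -1.244 3.489
vertex -3.604 -1.532 2.655
endloop
endfacet
facet normal -0.681 0.147 0.717
outer loop
vertex -4.761 -1.282 3.875
vertex -3.916 0.432 4.325
vertex -4.857 0.144 3.491
endloop
endfacet
facet normal 0.065 -0.964 0.259
outer loop
vertex -3.82 -0.994 4.709
vertex -4.761 -1.282 3.875
vertex -2.663 -1.244 3.489
endloop
endfacet
facet normal -0.681 0.147 0.717
outer loop
vertex -3.82 -0.994 4.709
vertex -3.916 0.432 4.325
vertex -4.761 -1.282 3.875
endloop
endfacet
facet normal -0.065 0.964 -0.259
outer loop
vertex -4.857 0.144 3.491
vertex -3.916 0.432 4.325
vertex -3.7 -0.106 2.271
endloop
endfacet
facet normal 0.681 -0.147 -0.717
outer loop
vertex -2.759 0.182 3.105
vertex -2.663 -1.244 3.489
vertex -3.7 -0.106 2.271
endloop
endfacet
facet normal -0.065 0.964 -0.259
outer loop
vertex -3.7 -0.106 2.271
vertex -3.916 0.432 4.325
vertex -2.759 0.182 3.105
endloop
endfacet
facet normal 0.730 0.223 0.646
outer loop
vertex -2.759 0.182 3.105
vertex -3.82 -0.994 4.709
vertex -2.663 -1.244 3.489
endloop
endfacet
facet normal 0.730 0.223 0.646
outer loop
vertex -3.916 0.432 4.325
vertex -3.82 -0.994 4.709
vertex -2.759 0.182 3.105
endloop
endfacet

endsolid


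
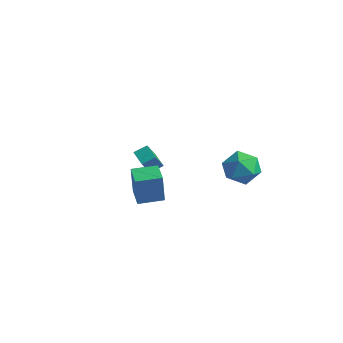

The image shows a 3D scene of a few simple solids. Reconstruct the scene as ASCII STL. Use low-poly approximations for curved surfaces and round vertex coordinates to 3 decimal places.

solid 
facet normal -0.463 -0.768 -0.442
outer loop
vertex -3.216 -0.698 1.694
vertex -4.083 -0.412 2.104
vertex -3.564 0.356 0.227
endloop
endfacet
facet normal 0.866 -0.285 -0.410
outer loop
vertex -3.157 1.032 0.616
vertex -3.216 -0.698 1.694
vertex -3.564 0.356 0.227
endloop
endfacet
facet normal -0.462 -0.769 -0.442
outer loop
vertex -3.564 0.356 0.227
vertex -4.083 -0.412 2.104
vertex -4.431 0.641 0.637
endloop
endfacet
facet normal -0.189 0.573 -0.798
outer loop
vertex -4.431 0.641 0.637
vertex -3.157 1.032 0.616
vertex -3.564 0.356 0.227
endloop
endfacet
facet normal 0.188 -0.573 0.798
outer loop
vertex -3.216 -0.698 1.694
vertex -3.676 0.264 2.493
vertex -4.083 -0.412 2.104
endloop
endfacet
facet normal 0.866 -0.285 -0.410
outer loop
vertex -2.809 -0.021 2.083
vertex -3.216 -0.698 1.694
vertex -3.157 1.032 0.616
endloop
endfacet
facet normal 0.189 -0.572 0.798
outer loop
vertex -2.809 -0.021 2.083
vertex -3.676 0.264 2.493
vertex -3.216 -0.698 1.694
endloop
endfacet
facet normal -0.866 0.285 0.410
outer loop
vertex -4.083 -0.412 2.104
vertex -3.676 0.264 2.493
vertex -4.431 0.641 0.637
endloop
endfacet
facet normal -0.189 0.572 -0.798
outer loop
vertex -4.024 1.318 1.026
vertex -3.157 1.032 0.616
vertex -4.431 0.641 0.637
endloop
endfacet
facet normal -0.866 0.285 0.410
outer loop
vertex -4.431 0.641 0.637
vertex -3.676 0.264 2.493
vertex -4.024 1.318 1.026
endloop
endfacet
facet normal 0.463 0.769 0.442
outer loop
vertex -4.024 1.318 1.026
vertex -2.809 -0.021 2.083
vertex -3.157 1.032 0.616
endloop
endfacet
facet normal 0.462 0.769 0.443
outer loop
vertex -3.676 0.264 2.493
vertex -2.809 -0.021 2.083
vertex -4.024 1.318 1.026
endloop
endfacet
facet normal -0.899 -0.038 0.437
outer loop
vertex -0.767 3.919 0.589
vertex -0.461 2.855 1.125
vertex -0.229 3.92 1.695
endloop
endfacet
facet normal -0.693 0.638 0.336
outer loop
vertex -0.767 3.919 0.589
vertex -0.229 3.92 1.695
vertex 0.113 4.74 0.844
endloop
endfacet
facet normal -0.578 0.732 -0.361
outer loop
vertex -0.767 3.919 0.589
vertex 0.113 4.74 0.844
vertex 0.092 4.182 -0.252
endloop
endfacet
facet normal -0.713 0.114 -0.692
outer loop
vertex -0.767 3.919 0.589
vertex 0.092 4.182 -0.252
vertex -0.263 3.016 -0.078
endloop
endfacet
facet normal -0.911 -0.362 -0.198
outer loop
vertex -0.767 3.919 0.589
vertex -0.263 3.016 -0.078
vertex -0.461 2.855 1.125
endloop
endfacet
facet normal -0.073 0.733 0.677
outer loop
vertex 0.113 4.74 0.844
vertex -0.229 3.92 1.695
vertex 0.963 4.184 1.538
endloop
endfacet
facet normal -0.406 -0.361 0.840
outer loop
vertex -0.229 3.92 1.695
vertex -0.461 2.855 1.125
vertex 0.608 3.018 1.712
endloop
endfacet
facet normal -0.425 -0.885 -0.188
outer loop
vertex -0.461 2.855 1.125
vertex -0.263 3.016 -0.078
vertex 0.587 2.46 0.616
endloop
endfacet
facet normal -0.105 -0.116 -0.988
outer loop
vertex -0.263 3.016 -0.078
vertex 0.092 4.182 -0.252
vertex 0.929 3.28 -0.235
endloop
endfacet
facet normal 0.114 0.885 -0.452
outer loop
vertex 0.092 4.182 -0.252
vertex 0.113 4.74 0.844
vertex 1.161 4.345 0.335
endloop
endfacet
facet normal 0.713 -0.114 0.692
outer loop
vertex 1.467 3.281 0.871
vertex 0.963 4.184 1.538
vertex 0.608 3.018 1.712
endloop
endfacet
facet normal 0.578 -0.732 0.361
outer loop
vertex 1.467 3.281 0.871
vertex 0.608 3.018 1.712
vertex 0.587 2.46 0.616
endloop
endfacet
facet normal 0.693 -0.638 -0.336
outer loop
vertex 1.467 3.281 0.871
vertex 0.587 2.46 0.616
vertex 0.929 3.28 -0.235
endloop
endfacet
facet normal 0.899 0.038 -0.437
outer loop
vertex 1.467 3.281 0.871
vertex 0.929 3.28 -0.235
vertex 1.161 4.345 0.335
endloop
endfacet
facet normal 0.911 0.362 0.198
outer loop
vertex 1.467 3.281 0.871
vertex 1.161 4.345 0.335
vertex 0.963 4.184 1.538
endloop
endfacet
facet normal 0.105 0.116 0.988
outer loop
vertex 0.608 3.018 1.712
vertex 0.963 4.184 1.538
vertex -0.229 3.92 1.695
endloop
endfacet
facet normal -0.114 -0.885 0.452
outer loop
vertex 0.587 2.46 0.616
vertex 0.608 3.018 1.712
vertex -0.461 2.855 1.125
endloop
endfacet
facet normal 0.073 -0.733 -0.677
outer loop
vertex 0.929 3.28 -0.235
vertex 0.587 2.46 0.616
vertex -0.263 3.016 -0.078
endloop
endfacet
facet normal 0.406 0.361 -0.840
outer loop
vertex 1.161 4.345 0.335
vertex 0.929 3.28 -0.235
vertex 0.092 4.182 -0.252
endloop
endfacet
facet normal 0.425 0.885 0.188
outer loop
vertex 0.963 4.184 1.538
vertex 1.161 4.345 0.335
vertex 0.113 4.74 0.844
endloop
endfacet
facet normal -0.792 0.610 0.034
outer loop
vertex -1.373 -3.594 3.794
vertex -0.481 -2.442 3.885
vertex -1.352 -3.466 1.959
endloop
endfacet
facet normal -0.611 -0.789 -0.062
outer loop
vertex -0.299 -4.278 1.915
vertex -1.373 -3.594 3.794
vertex -1.352 -3.466 1.959
endloop
endfacet
facet normal -0.791 0.611 0.033
outer loop
vertex -1.352 -3.466 1.959
vertex -0.481 -2.442 3.885
vertex -0.459 -2.314 2.049
endloop
endfacet
facet normal 0.012 0.069 -0.998
outer loop
vertex -0.459 -2.314 2.049
vertex -0.299 -4.278 1.915
vertex -1.352 -3.466 1.959
endloop
endfacet
facet normal -0.012 -0.070 0.998
outer loop
vertex -1.373 -3.594 3.794
vertex 0.572 -3.254 3.841
vertex -0.481 -2.442 3.885
endloop
endfacet
facet normal -0.611 -0.789 -0.062
outer loop
vertex -0.321 -4.406 3.751
vertex -1.373 -3.594 3.794
vertex -0.299 -4.278 1.915
endloop
endfacet
facet normal -0.012 -0.069 0.998
outer loop
vertex -0.321 -4.406 3.751
vertex 0.572 -3.254 3.841
vertex -1.373 -3.594 3.794
endloop
endfacet
facet normal 0.611 0.789 0.062
outer loop
vertex -0.481 -2.442 3.885
vertex 0.572 -3.254 3.841
vertex -0.459 -2.314 2.049
endloop
endfacet
facet normal 0.013 0.069 -0.998
outer loop
vertex 0.593 -3.126 2.006
vertex -0.299 -4.278 1.915
vertex -0.459 -2.314 2.049
endloop
endfacet
facet normal 0.611 0.789 0.062
outer loop
vertex -0.459 -2.314 2.049
vertex 0.572 -3.254 3.841
vertex 0.593 -3.126 2.006
endloop
endfacet
facet normal 0.792 -0.610 -0.033
outer loop
vertex 0.593 -3.126 2.006
vertex -0.321 -4.406 3.751
vertex -0.299 -4.278 1.915
endloop
endfacet
facet normal 0.791 -0.611 -0.034
outer loop
vertex 0.572 -3.254 3.841
vertex -0.321 -4.406 3.751
vertex 0.593 -3.126 2.006
endloop
endfacet

endsolid


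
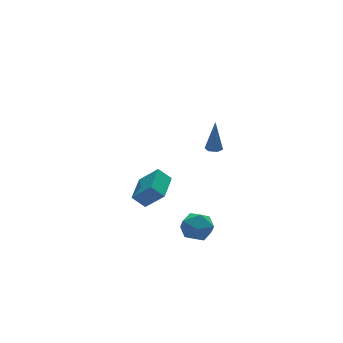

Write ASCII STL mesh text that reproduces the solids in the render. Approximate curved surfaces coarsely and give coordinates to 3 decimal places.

solid 
facet normal -0.107 0.992 -0.070
outer loop
vertex -3.042 -2.569 -3.377
vertex -4.189 -2.679 -3.19
vertex -3.462 -2.537 -2.288
endloop
endfacet
facet normal 0.538 0.823 0.183
outer loop
vertex -3.042 -2.569 -3.377
vertex -3.462 -2.537 -2.288
vertex -2.482 -3.127 -2.518
endloop
endfacet
facet normal 0.863 0.408 -0.298
outer loop
vertex -3.042 -2.569 -3.377
vertex -2.482 -3.127 -2.518
vertex -2.603 -3.634 -3.563
endloop
endfacet
facet normal 0.418 0.321 -0.850
outer loop
vertex -3.042 -2.569 -3.377
vertex -2.603 -3.634 -3.563
vertex -3.658 -3.357 -3.978
endloop
endfacet
facet normal -0.181 0.682 -0.709
outer loop
vertex -3.042 -2.569 -3.377
vertex -3.658 -3.357 -3.978
vertex -4.189 -2.679 -3.19
endloop
endfacet
facet normal 0.447 0.439 0.779
outer loop
vertex -2.482 -3.127 -2.518
vertex -3.462 -2.537 -2.288
vertex -3.282 -3.583 -1.802
endloop
endfacet
facet normal -0.597 0.713 0.369
outer loop
vertex -3.462 -2.537 -2.288
vertex -4.189 -2.679 -3.19
vertex -4.337 -3.306 -2.217
endloop
endfacet
facet normal -0.716 0.212 -0.665
outer loop
vertex -4.189 -2.679 -3.19
vertex -3.658 -3.357 -3.978
vertex -4.458 -3.813 -3.262
endloop
endfacet
facet normal 0.254 -0.371 -0.893
outer loop
vertex -3.658 -3.357 -3.978
vertex -2.603 -3.634 -3.563
vertex -3.478 -4.403 -3.492
endloop
endfacet
facet normal 0.973 -0.231 -0.001
outer loop
vertex -2.603 -3.634 -3.563
vertex -2.482 -3.127 -2.518
vertex -2.751 -4.261 -2.59
endloop
endfacet
facet normal -0.418 -0.321 0.850
outer loop
vertex -3.898 -4.371 -2.403
vertex -3.282 -3.583 -1.802
vertex -4.337 -3.306 -2.217
endloop
endfacet
facet normal -0.863 -0.408 0.298
outer loop
vertex -3.898 -4.371 -2.403
vertex -4.337 -3.306 -2.217
vertex -4.458 -3.813 -3.262
endloop
endfacet
facet normal -0.538 -0.823 -0.183
outer loop
vertex -3.898 -4.371 -2.403
vertex -4.458 -3.813 -3.262
vertex -3.478 -4.403 -3.492
endloop
endfacet
facet normal 0.107 -0.992 0.070
outer loop
vertex -3.898 -4.371 -2.403
vertex -3.478 -4.403 -3.492
vertex -2.751 -4.261 -2.59
endloop
endfacet
facet normal 0.181 -0.682 0.709
outer loop
vertex -3.898 -4.371 -2.403
vertex -2.751 -4.261 -2.59
vertex -3.282 -3.583 -1.802
endloop
endfacet
facet normal -0.254 0.371 0.893
outer loop
vertex -4.337 -3.306 -2.217
vertex -3.282 -3.583 -1.802
vertex -3.462 -2.537 -2.288
endloop
endfacet
facet normal -0.973 0.231 0.001
outer loop
vertex -4.458 -3.813 -3.262
vertex -4.337 -3.306 -2.217
vertex -4.189 -2.679 -3.19
endloop
endfacet
facet normal -0.447 -0.439 -0.779
outer loop
vertex -3.478 -4.403 -3.492
vertex -4.458 -3.813 -3.262
vertex -3.658 -3.357 -3.978
endloop
endfacet
facet normal 0.597 -0.713 -0.369
outer loop
vertex -2.751 -4.261 -2.59
vertex -3.478 -4.403 -3.492
vertex -2.603 -3.634 -3.563
endloop
endfacet
facet normal 0.716 -0.212 0.665
outer loop
vertex -3.282 -3.583 -1.802
vertex -2.751 -4.261 -2.59
vertex -2.482 -3.127 -2.518
endloop
endfacet
facet normal -0.616 0.368 0.697
outer loop
vertex -3.695 2.452 -3.008
vertex -2.403 4.112 -2.744
vertex -4.604 3.364 -4.294
endloop
endfacet
facet normal -0.610 -0.783 -0.124
outer loop
vertex -3.877 2.928 -5.116
vertex -3.695 2.452 -3.008
vertex -4.604 3.364 -4.294
endloop
endfacet
facet normal -0.616 0.370 0.696
outer loop
vertex -4.604 3.364 -4.294
vertex -2.403 4.112 -2.744
vertex -3.311 5.023 -4.031
endloop
endfacet
facet normal -0.499 0.501 -0.707
outer loop
vertex -3.311 5.023 -4.031
vertex -3.877 2.928 -5.116
vertex -4.604 3.364 -4.294
endloop
endfacet
facet normal 0.499 -0.501 0.707
outer loop
vertex -3.695 2.452 -3.008
vertex -1.676 3.676 -3.566
vertex -2.403 4.112 -2.744
endloop
endfacet
facet normal -0.610 -0.783 -0.124
outer loop
vertex -2.969 2.017 -3.829
vertex -3.695 2.452 -3.008
vertex -3.877 2.928 -5.116
endloop
endfacet
facet normal 0.499 -0.501 0.707
outer loop
vertex -2.969 2.017 -3.829
vertex -1.676 3.676 -3.566
vertex -3.695 2.452 -3.008
endloop
endfacet
facet normal 0.610 0.783 0.124
outer loop
vertex -2.403 4.112 -2.744
vertex -1.676 3.676 -3.566
vertex -3.311 5.023 -4.031
endloop
endfacet
facet normal -0.499 0.501 -0.707
outer loop
vertex -2.585 4.588 -4.852
vertex -3.877 2.928 -5.116
vertex -3.311 5.023 -4.031
endloop
endfacet
facet normal 0.610 0.783 0.124
outer loop
vertex -3.311 5.023 -4.031
vertex -1.676 3.676 -3.566
vertex -2.585 4.588 -4.852
endloop
endfacet
facet normal 0.616 -0.369 -0.696
outer loop
vertex -2.585 4.588 -4.852
vertex -2.969 2.017 -3.829
vertex -3.877 2.928 -5.116
endloop
endfacet
facet normal 0.615 -0.369 -0.697
outer loop
vertex -1.676 3.676 -3.566
vertex -2.969 2.017 -3.829
vertex -2.585 4.588 -4.852
endloop
endfacet
facet normal -0.100 -0.120 -0.988
outer loop
vertex -1.453 -2.793 2.93
vertex -1.898 -2.488 2.938
vertex -1.415 -2.259 2.861
endloop
endfacet
facet normal 0.991 -0.055 0.122
outer loop
vertex -1.453 -2.793 2.93
vertex -1.415 -2.259 2.861
vertex -1.682 -2.232 5.042
endloop
endfacet
facet normal -0.100 -0.120 -0.988
outer loop
vertex -1.415 -2.259 2.861
vertex -1.898 -2.488 2.938
vertex -1.86 -1.954 2.869
endloop
endfacet
facet normal 0.565 0.823 0.059
outer loop
vertex -1.415 -2.259 2.861
vertex -1.86 -1.954 2.869
vertex -1.682 -2.232 5.042
endloop
endfacet
facet normal -0.102 -0.120 -0.987
outer loop
vertex -1.86 -1.954 2.869
vertex -1.898 -2.488 2.938
vertex -2.343 -2.183 2.947
endloop
endfacet
facet normal -0.404 0.903 0.149
outer loop
vertex -1.86 -1.954 2.869
vertex -2.343 -2.183 2.947
vertex -1.682 -2.232 5.042
endloop
endfacet
facet normal -0.102 -0.120 -0.987
outer loop
vertex -2.343 -2.183 2.947
vertex -1.898 -2.488 2.938
vertex -2.381 -2.717 3.016
endloop
endfacet
facet normal -0.948 0.106 0.301
outer loop
vertex -2.343 -2.183 2.947
vertex -2.381 -2.717 3.016
vertex -1.682 -2.232 5.042
endloop
endfacet
facet normal -0.102 -0.120 -0.987
outer loop
vertex -2.381 -2.717 3.016
vertex -1.898 -2.488 2.938
vertex -1.936 -3.022 3.007
endloop
endfacet
facet normal -0.521 -0.772 0.365
outer loop
vertex -2.381 -2.717 3.016
vertex -1.936 -3.022 3.007
vertex -1.682 -2.232 5.042
endloop
endfacet
facet normal -0.100 -0.120 -0.988
outer loop
vertex -1.936 -3.022 3.007
vertex -1.898 -2.488 2.938
vertex -1.453 -2.793 2.93
endloop
endfacet
facet normal 0.447 -0.851 0.275
outer loop
vertex -1.936 -3.022 3.007
vertex -1.453 -2.793 2.93
vertex -1.682 -2.232 5.042
endloop
endfacet

endsolid


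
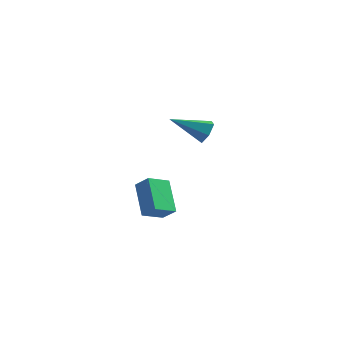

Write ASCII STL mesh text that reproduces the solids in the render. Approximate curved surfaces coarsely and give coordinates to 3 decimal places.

solid 
facet normal 0.721 0.526 -0.450
outer loop
vertex 1.841 1.766 0.46
vertex 1.418 1.865 -0.102
vertex 1.412 2.331 0.433
endloop
endfacet
facet normal 0.096 0.120 0.988
outer loop
vertex 1.841 1.766 0.46
vertex 1.412 2.331 0.433
vertex 0.062 0.875 0.742
endloop
endfacet
facet normal 0.721 0.526 -0.450
outer loop
vertex 1.412 2.331 0.433
vertex 1.418 1.865 -0.102
vertex 0.989 2.43 -0.129
endloop
endfacet
facet normal -0.561 0.633 0.534
outer loop
vertex 1.412 2.331 0.433
vertex 0.989 2.43 -0.129
vertex 0.062 0.875 0.742
endloop
endfacet
facet normal 0.722 0.527 -0.449
outer loop
vertex 0.989 2.43 -0.129
vertex 1.418 1.865 -0.102
vertex 0.996 1.964 -0.665
endloop
endfacet
facet normal -0.882 0.349 -0.315
outer loop
vertex 0.989 2.43 -0.129
vertex 0.996 1.964 -0.665
vertex 0.062 0.875 0.742
endloop
endfacet
facet normal 0.722 0.527 -0.449
outer loop
vertex 0.996 1.964 -0.665
vertex 1.418 1.865 -0.102
vertex 1.425 1.399 -0.638
endloop
endfacet
facet normal -0.545 -0.448 -0.709
outer loop
vertex 0.996 1.964 -0.665
vertex 1.425 1.399 -0.638
vertex 0.062 0.875 0.742
endloop
endfacet
facet normal 0.722 0.527 -0.449
outer loop
vertex 1.425 1.399 -0.638
vertex 1.418 1.865 -0.102
vertex 1.847 1.3 -0.075
endloop
endfacet
facet normal 0.113 -0.961 -0.253
outer loop
vertex 1.425 1.399 -0.638
vertex 1.847 1.3 -0.075
vertex 0.062 0.875 0.742
endloop
endfacet
facet normal 0.721 0.526 -0.450
outer loop
vertex 1.847 1.3 -0.075
vertex 1.418 1.865 -0.102
vertex 1.841 1.766 0.46
endloop
endfacet
facet normal 0.433 -0.677 0.595
outer loop
vertex 1.847 1.3 -0.075
vertex 1.841 1.766 0.46
vertex 0.062 0.875 0.742
endloop
endfacet
facet normal -0.477 0.501 0.722
outer loop
vertex 1.834 -3.959 -1.044
vertex 2.286 -2.983 -1.422
vertex 1.12 -3.842 -1.597
endloop
endfacet
facet normal -0.397 -0.856 0.331
outer loop
vertex 1.994 -4.757 -2.918
vertex 1.834 -3.959 -1.044
vertex 1.12 -3.842 -1.597
endloop
endfacet
facet normal -0.477 0.500 0.722
outer loop
vertex 1.12 -3.842 -1.597
vertex 2.286 -2.983 -1.422
vertex 1.573 -2.866 -1.974
endloop
endfacet
facet normal -0.784 0.129 -0.608
outer loop
vertex 1.573 -2.866 -1.974
vertex 1.994 -4.757 -2.918
vertex 1.12 -3.842 -1.597
endloop
endfacet
facet normal 0.784 -0.128 0.607
outer loop
vertex 1.834 -3.959 -1.044
vertex 3.16 -3.898 -2.743
vertex 2.286 -2.983 -1.422
endloop
endfacet
facet normal -0.397 -0.856 0.331
outer loop
vertex 2.707 -4.874 -2.366
vertex 1.834 -3.959 -1.044
vertex 1.994 -4.757 -2.918
endloop
endfacet
facet normal 0.784 -0.129 0.607
outer loop
vertex 2.707 -4.874 -2.366
vertex 3.16 -3.898 -2.743
vertex 1.834 -3.959 -1.044
endloop
endfacet
facet normal 0.397 0.856 -0.331
outer loop
vertex 2.286 -2.983 -1.422
vertex 3.16 -3.898 -2.743
vertex 1.573 -2.866 -1.974
endloop
endfacet
facet normal -0.784 0.128 -0.607
outer loop
vertex 2.446 -3.781 -3.296
vertex 1.994 -4.757 -2.918
vertex 1.573 -2.866 -1.974
endloop
endfacet
facet normal 0.397 0.856 -0.331
outer loop
vertex 1.573 -2.866 -1.974
vertex 3.16 -3.898 -2.743
vertex 2.446 -3.781 -3.296
endloop
endfacet
facet normal 0.477 -0.501 -0.722
outer loop
vertex 2.446 -3.781 -3.296
vertex 2.707 -4.874 -2.366
vertex 1.994 -4.757 -2.918
endloop
endfacet
facet normal 0.477 -0.501 -0.722
outer loop
vertex 3.16 -3.898 -2.743
vertex 2.707 -4.874 -2.366
vertex 2.446 -3.781 -3.296
endloop
endfacet

endsolid


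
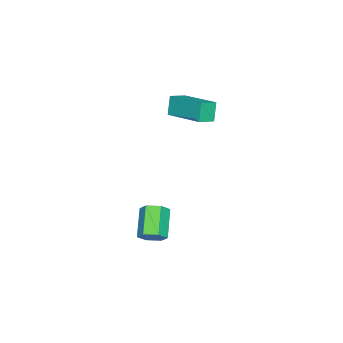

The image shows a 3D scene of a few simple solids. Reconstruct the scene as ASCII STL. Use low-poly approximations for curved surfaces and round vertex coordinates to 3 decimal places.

solid 
facet normal 0.763 0.252 -0.595
outer loop
vertex 3.421 1.29 -1.884
vertex 3.015 1.516 -2.309
vertex 3.242 1.894 -1.858
endloop
endfacet
facet normal 0.579 0.137 0.804
outer loop
vertex 3.421 1.29 -1.884
vertex 3.242 1.894 -1.858
vertex 2.29 0.917 -1.005
endloop
endfacet
facet normal 0.579 0.137 0.804
outer loop
vertex 2.29 0.917 -1.005
vertex 3.242 1.894 -1.858
vertex 2.111 1.521 -0.979
endloop
endfacet
facet normal -0.765 -0.252 0.593
outer loop
vertex 2.29 0.917 -1.005
vertex 2.111 1.521 -0.979
vertex 1.885 1.144 -1.431
endloop
endfacet
facet normal 0.764 0.251 -0.595
outer loop
vertex 3.242 1.894 -1.858
vertex 3.015 1.516 -2.309
vertex 2.836 2.12 -2.284
endloop
endfacet
facet normal 0.043 0.899 0.436
outer loop
vertex 3.242 1.894 -1.858
vertex 2.836 2.12 -2.284
vertex 2.111 1.521 -0.979
endloop
endfacet
facet normal 0.043 0.899 0.436
outer loop
vertex 2.111 1.521 -0.979
vertex 2.836 2.12 -2.284
vertex 1.705 1.747 -1.405
endloop
endfacet
facet normal -0.764 -0.254 0.593
outer loop
vertex 2.111 1.521 -0.979
vertex 1.705 1.747 -1.405
vertex 1.885 1.144 -1.431
endloop
endfacet
facet normal 0.765 0.251 -0.593
outer loop
vertex 2.836 2.12 -2.284
vertex 3.015 1.516 -2.309
vertex 2.61 1.743 -2.735
endloop
endfacet
facet normal -0.536 0.760 -0.367
outer loop
vertex 2.836 2.12 -2.284
vertex 2.61 1.743 -2.735
vertex 1.705 1.747 -1.405
endloop
endfacet
facet normal -0.536 0.760 -0.367
outer loop
vertex 1.705 1.747 -1.405
vertex 2.61 1.743 -2.735
vertex 1.479 1.37 -1.856
endloop
endfacet
facet normal -0.763 -0.253 0.594
outer loop
vertex 1.705 1.747 -1.405
vertex 1.479 1.37 -1.856
vertex 1.885 1.144 -1.431
endloop
endfacet
facet normal 0.765 0.252 -0.593
outer loop
vertex 2.61 1.743 -2.735
vertex 3.015 1.516 -2.309
vertex 2.789 1.139 -2.761
endloop
endfacet
facet normal -0.579 -0.137 -0.804
outer loop
vertex 2.61 1.743 -2.735
vertex 2.789 1.139 -2.761
vertex 1.479 1.37 -1.856
endloop
endfacet
facet normal -0.579 -0.137 -0.804
outer loop
vertex 1.479 1.37 -1.856
vertex 2.789 1.139 -2.761
vertex 1.658 0.766 -1.882
endloop
endfacet
facet normal -0.763 -0.252 0.595
outer loop
vertex 1.479 1.37 -1.856
vertex 1.658 0.766 -1.882
vertex 1.885 1.144 -1.431
endloop
endfacet
facet normal 0.764 0.254 -0.593
outer loop
vertex 2.789 1.139 -2.761
vertex 3.015 1.516 -2.309
vertex 3.195 0.913 -2.335
endloop
endfacet
facet normal -0.043 -0.899 -0.436
outer loop
vertex 2.789 1.139 -2.761
vertex 3.195 0.913 -2.335
vertex 1.658 0.766 -1.882
endloop
endfacet
facet normal -0.043 -0.899 -0.436
outer loop
vertex 1.658 0.766 -1.882
vertex 3.195 0.913 -2.335
vertex 2.064 0.54 -1.456
endloop
endfacet
facet normal -0.764 -0.251 0.595
outer loop
vertex 1.658 0.766 -1.882
vertex 2.064 0.54 -1.456
vertex 1.885 1.144 -1.431
endloop
endfacet
facet normal 0.763 0.253 -0.594
outer loop
vertex 3.195 0.913 -2.335
vertex 3.015 1.516 -2.309
vertex 3.421 1.29 -1.884
endloop
endfacet
facet normal 0.536 -0.760 0.367
outer loop
vertex 3.195 0.913 -2.335
vertex 3.421 1.29 -1.884
vertex 2.064 0.54 -1.456
endloop
endfacet
facet normal 0.536 -0.760 0.367
outer loop
vertex 2.064 0.54 -1.456
vertex 3.421 1.29 -1.884
vertex 2.29 0.917 -1.005
endloop
endfacet
facet normal -0.765 -0.251 0.593
outer loop
vertex 2.064 0.54 -1.456
vertex 2.29 0.917 -1.005
vertex 1.885 1.144 -1.431
endloop
endfacet
facet normal -0.809 0.477 -0.342
outer loop
vertex -1.609 1.014 3.327
vertex -0.816 2.729 3.844
vertex -1.196 1.087 2.452
endloop
endfacet
facet normal -0.404 -0.876 -0.264
outer loop
vertex -0.524 0.691 2.736
vertex -1.609 1.014 3.327
vertex -1.196 1.087 2.452
endloop
endfacet
facet normal -0.809 0.477 -0.342
outer loop
vertex -1.196 1.087 2.452
vertex -0.816 2.729 3.844
vertex -0.403 2.803 2.97
endloop
endfacet
facet normal 0.426 0.076 -0.902
outer loop
vertex -0.403 2.803 2.97
vertex -0.524 0.691 2.736
vertex -1.196 1.087 2.452
endloop
endfacet
facet normal -0.425 -0.075 0.902
outer loop
vertex -1.609 1.014 3.327
vertex -0.144 2.333 4.128
vertex -0.816 2.729 3.844
endloop
endfacet
facet normal -0.405 -0.875 -0.265
outer loop
vertex -0.937 0.617 3.61
vertex -1.609 1.014 3.327
vertex -0.524 0.691 2.736
endloop
endfacet
facet normal -0.425 -0.076 0.902
outer loop
vertex -0.937 0.617 3.61
vertex -0.144 2.333 4.128
vertex -1.609 1.014 3.327
endloop
endfacet
facet normal 0.404 0.876 0.265
outer loop
vertex -0.816 2.729 3.844
vertex -0.144 2.333 4.128
vertex -0.403 2.803 2.97
endloop
endfacet
facet normal 0.425 0.076 -0.902
outer loop
vertex 0.269 2.406 3.253
vertex -0.524 0.691 2.736
vertex -0.403 2.803 2.97
endloop
endfacet
facet normal 0.406 0.875 0.264
outer loop
vertex -0.403 2.803 2.97
vertex -0.144 2.333 4.128
vertex 0.269 2.406 3.253
endloop
endfacet
facet normal 0.809 -0.477 0.342
outer loop
vertex 0.269 2.406 3.253
vertex -0.937 0.617 3.61
vertex -0.524 0.691 2.736
endloop
endfacet
facet normal 0.809 -0.477 0.342
outer loop
vertex -0.144 2.333 4.128
vertex -0.937 0.617 3.61
vertex 0.269 2.406 3.253
endloop
endfacet

endsolid


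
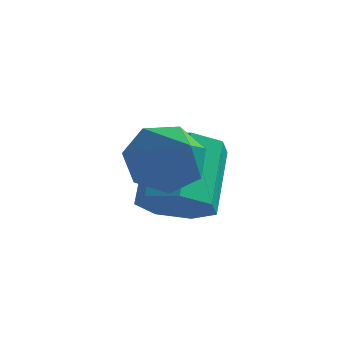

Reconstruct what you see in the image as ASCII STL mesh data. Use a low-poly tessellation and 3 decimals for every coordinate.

solid 
facet normal -0.528 0.610 -0.590
outer loop
vertex -2.639 3.028 -3.669
vertex -2.853 3.341 -3.154
vertex -2.329 3.458 -3.502
endloop
endfacet
facet normal 0.779 -0.363 -0.511
outer loop
vertex -2.639 3.028 -3.669
vertex -2.329 3.458 -3.502
vertex -1.987 2.339 -2.186
endloop
endfacet
facet normal -0.528 0.612 -0.589
outer loop
vertex -2.329 3.458 -3.502
vertex -2.853 3.341 -3.154
vertex -2.414 3.799 -3.072
endloop
endfacet
facet normal 0.963 0.268 -0.022
outer loop
vertex -2.329 3.458 -3.502
vertex -2.414 3.799 -3.072
vertex -1.987 2.339 -2.186
endloop
endfacet
facet normal -0.528 0.611 -0.590
outer loop
vertex -2.414 3.799 -3.072
vertex -2.853 3.341 -3.154
vertex -2.83 3.795 -2.704
endloop
endfacet
facet normal 0.553 0.544 0.631
outer loop
vertex -2.414 3.799 -3.072
vertex -2.83 3.795 -2.704
vertex -1.987 2.339 -2.186
endloop
endfacet
facet normal -0.529 0.611 -0.589
outer loop
vertex -2.83 3.795 -2.704
vertex -2.853 3.341 -3.154
vertex -3.263 3.449 -2.674
endloop
endfacet
facet normal -0.140 0.259 0.956
outer loop
vertex -2.83 3.795 -2.704
vertex -3.263 3.449 -2.674
vertex -1.987 2.339 -2.186
endloop
endfacet
facet normal -0.529 0.611 -0.589
outer loop
vertex -3.263 3.449 -2.674
vertex -2.853 3.341 -3.154
vertex -3.388 3.021 -3.006
endloop
endfacet
facet normal -0.597 -0.375 0.709
outer loop
vertex -3.263 3.449 -2.674
vertex -3.388 3.021 -3.006
vertex -1.987 2.339 -2.186
endloop
endfacet
facet normal -0.528 0.611 -0.590
outer loop
vertex -3.388 3.021 -3.006
vertex -2.853 3.341 -3.154
vertex -3.11 2.834 -3.449
endloop
endfacet
facet normal -0.472 -0.879 0.075
outer loop
vertex -3.388 3.021 -3.006
vertex -3.11 2.834 -3.449
vertex -1.987 2.339 -2.186
endloop
endfacet
facet normal -0.527 0.611 -0.590
outer loop
vertex -3.11 2.834 -3.449
vertex -2.853 3.341 -3.154
vertex -2.639 3.028 -3.669
endloop
endfacet
facet normal 0.141 -0.873 -0.467
outer loop
vertex -3.11 2.834 -3.449
vertex -2.639 3.028 -3.669
vertex -1.987 2.339 -2.186
endloop
endfacet
facet normal 0.192 -0.745 -0.638
outer loop
vertex -2.183 3.697 -4.366
vertex -2.7 3.395 -4.169
vertex -2.644 3.811 -4.638
endloop
endfacet
facet normal 0.503 0.634 -0.587
outer loop
vertex -2.183 3.697 -4.366
vertex -2.644 3.811 -4.638
vertex -2.424 4.628 -3.568
endloop
endfacet
facet normal 0.504 0.633 -0.587
outer loop
vertex -2.424 4.628 -3.568
vertex -2.644 3.811 -4.638
vertex -2.884 4.742 -3.84
endloop
endfacet
facet normal -0.193 0.745 0.639
outer loop
vertex -2.424 4.628 -3.568
vertex -2.884 4.742 -3.84
vertex -2.94 4.325 -3.371
endloop
endfacet
facet normal 0.193 -0.745 -0.638
outer loop
vertex -2.644 3.811 -4.638
vertex -2.7 3.395 -4.169
vertex -3.146 3.612 -4.557
endloop
endfacet
facet normal -0.343 0.559 -0.755
outer loop
vertex -2.644 3.811 -4.638
vertex -3.146 3.612 -4.557
vertex -2.884 4.742 -3.84
endloop
endfacet
facet normal -0.343 0.559 -0.755
outer loop
vertex -2.884 4.742 -3.84
vertex -3.146 3.612 -4.557
vertex -3.387 4.543 -3.759
endloop
endfacet
facet normal -0.192 0.745 0.639
outer loop
vertex -2.884 4.742 -3.84
vertex -3.387 4.543 -3.759
vertex -2.94 4.325 -3.371
endloop
endfacet
facet normal 0.193 -0.745 -0.639
outer loop
vertex -3.146 3.612 -4.557
vertex -2.7 3.395 -4.169
vertex -3.312 3.249 -4.184
endloop
endfacet
facet normal -0.933 0.062 -0.355
outer loop
vertex -3.146 3.612 -4.557
vertex -3.312 3.249 -4.184
vertex -3.387 4.543 -3.759
endloop
endfacet
facet normal -0.933 0.062 -0.354
outer loop
vertex -3.387 4.543 -3.759
vertex -3.312 3.249 -4.184
vertex -3.553 4.18 -3.385
endloop
endfacet
facet normal -0.191 0.745 0.639
outer loop
vertex -3.387 4.543 -3.759
vertex -3.553 4.18 -3.385
vertex -2.94 4.325 -3.371
endloop
endfacet
facet normal 0.193 -0.744 -0.640
outer loop
vertex -3.312 3.249 -4.184
vertex -2.7 3.395 -4.169
vertex -3.017 2.995 -3.8
endloop
endfacet
facet normal -0.820 -0.480 0.312
outer loop
vertex -3.312 3.249 -4.184
vertex -3.017 2.995 -3.8
vertex -3.553 4.18 -3.385
endloop
endfacet
facet normal -0.820 -0.480 0.312
outer loop
vertex -3.553 4.18 -3.385
vertex -3.017 2.995 -3.8
vertex -3.258 3.926 -3.001
endloop
endfacet
facet normal -0.191 0.745 0.639
outer loop
vertex -3.553 4.18 -3.385
vertex -3.258 3.926 -3.001
vertex -2.94 4.325 -3.371
endloop
endfacet
facet normal 0.194 -0.744 -0.640
outer loop
vertex -3.017 2.995 -3.8
vertex -2.7 3.395 -4.169
vertex -2.483 3.043 -3.694
endloop
endfacet
facet normal -0.088 -0.662 0.744
outer loop
vertex -3.017 2.995 -3.8
vertex -2.483 3.043 -3.694
vertex -3.258 3.926 -3.001
endloop
endfacet
facet normal -0.088 -0.662 0.744
outer loop
vertex -3.258 3.926 -3.001
vertex -2.483 3.043 -3.694
vertex -2.724 3.974 -2.895
endloop
endfacet
facet normal -0.194 0.746 0.638
outer loop
vertex -3.258 3.926 -3.001
vertex -2.724 3.974 -2.895
vertex -2.94 4.325 -3.371
endloop
endfacet
facet normal 0.192 -0.745 -0.639
outer loop
vertex -2.483 3.043 -3.694
vertex -2.7 3.395 -4.169
vertex -2.112 3.355 -3.946
endloop
endfacet
facet normal 0.708 -0.345 0.616
outer loop
vertex -2.483 3.043 -3.694
vertex -2.112 3.355 -3.946
vertex -2.724 3.974 -2.895
endloop
endfacet
facet normal 0.708 -0.345 0.616
outer loop
vertex -2.724 3.974 -2.895
vertex -2.112 3.355 -3.946
vertex -2.353 4.286 -3.147
endloop
endfacet
facet normal -0.194 0.746 0.638
outer loop
vertex -2.724 3.974 -2.895
vertex -2.353 4.286 -3.147
vertex -2.94 4.325 -3.371
endloop
endfacet
facet normal 0.192 -0.745 -0.639
outer loop
vertex -2.112 3.355 -3.946
vertex -2.7 3.395 -4.169
vertex -2.183 3.697 -4.366
endloop
endfacet
facet normal 0.973 0.231 0.024
outer loop
vertex -2.112 3.355 -3.946
vertex -2.183 3.697 -4.366
vertex -2.353 4.286 -3.147
endloop
endfacet
facet normal 0.973 0.231 0.024
outer loop
vertex -2.353 4.286 -3.147
vertex -2.183 3.697 -4.366
vertex -2.424 4.628 -3.568
endloop
endfacet
facet normal -0.194 0.745 0.638
outer loop
vertex -2.353 4.286 -3.147
vertex -2.424 4.628 -3.568
vertex -2.94 4.325 -3.371
endloop
endfacet

endsolid


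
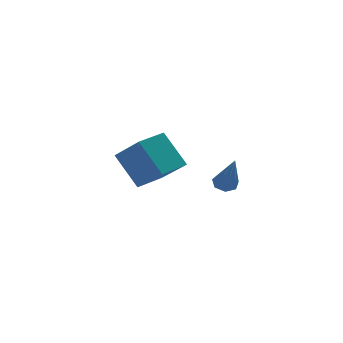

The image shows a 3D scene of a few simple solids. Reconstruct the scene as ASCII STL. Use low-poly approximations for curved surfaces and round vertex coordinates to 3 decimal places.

solid 
facet normal -0.856 -0.516 -0.021
outer loop
vertex 1.623 0.025 -0.164
vertex 0.889 1.178 1.391
vertex 0.859 1.346 -1.504
endloop
endfacet
facet normal 0.354 -0.557 -0.751
outer loop
vertex 2.211 2.162 -1.471
vertex 1.623 0.025 -0.164
vertex 0.859 1.346 -1.504
endloop
endfacet
facet normal -0.856 -0.517 -0.021
outer loop
vertex 0.859 1.346 -1.504
vertex 0.889 1.178 1.391
vertex 0.125 2.498 0.051
endloop
endfacet
facet normal -0.377 0.650 -0.660
outer loop
vertex 0.125 2.498 0.051
vertex 2.211 2.162 -1.471
vertex 0.859 1.346 -1.504
endloop
endfacet
facet normal 0.376 -0.650 0.660
outer loop
vertex 1.623 0.025 -0.164
vertex 2.241 1.994 1.424
vertex 0.889 1.178 1.391
endloop
endfacet
facet normal 0.355 -0.557 -0.751
outer loop
vertex 2.975 0.842 -0.131
vertex 1.623 0.025 -0.164
vertex 2.211 2.162 -1.471
endloop
endfacet
facet normal 0.377 -0.650 0.660
outer loop
vertex 2.975 0.842 -0.131
vertex 2.241 1.994 1.424
vertex 1.623 0.025 -0.164
endloop
endfacet
facet normal -0.355 0.557 0.751
outer loop
vertex 0.889 1.178 1.391
vertex 2.241 1.994 1.424
vertex 0.125 2.498 0.051
endloop
endfacet
facet normal -0.377 0.650 -0.660
outer loop
vertex 1.477 3.315 0.084
vertex 2.211 2.162 -1.471
vertex 0.125 2.498 0.051
endloop
endfacet
facet normal -0.355 0.557 0.751
outer loop
vertex 0.125 2.498 0.051
vertex 2.241 1.994 1.424
vertex 1.477 3.315 0.084
endloop
endfacet
facet normal 0.856 0.517 0.021
outer loop
vertex 1.477 3.315 0.084
vertex 2.975 0.842 -0.131
vertex 2.211 2.162 -1.471
endloop
endfacet
facet normal 0.856 0.517 0.021
outer loop
vertex 2.241 1.994 1.424
vertex 2.975 0.842 -0.131
vertex 1.477 3.315 0.084
endloop
endfacet
facet normal -0.021 0.526 -0.850
outer loop
vertex 3.976 -2.414 0.617
vertex 3.597 -2.791 0.393
vertex 3.49 -2.307 0.695
endloop
endfacet
facet normal 0.260 0.676 0.690
outer loop
vertex 3.976 -2.414 0.617
vertex 3.49 -2.307 0.695
vertex 3.643 -3.929 2.227
endloop
endfacet
facet normal -0.022 0.526 -0.850
outer loop
vertex 3.49 -2.307 0.695
vertex 3.597 -2.791 0.393
vertex 3.085 -2.565 0.546
endloop
endfacet
facet normal -0.570 0.535 0.623
outer loop
vertex 3.49 -2.307 0.695
vertex 3.085 -2.565 0.546
vertex 3.643 -3.929 2.227
endloop
endfacet
facet normal -0.021 0.528 -0.849
outer loop
vertex 3.085 -2.565 0.546
vertex 3.597 -2.791 0.393
vertex 3.064 -2.992 0.281
endloop
endfacet
facet normal -0.966 -0.101 0.239
outer loop
vertex 3.085 -2.565 0.546
vertex 3.064 -2.992 0.281
vertex 3.643 -3.929 2.227
endloop
endfacet
facet normal -0.021 0.528 -0.849
outer loop
vertex 3.064 -2.992 0.281
vertex 3.597 -2.791 0.393
vertex 3.445 -3.268 0.1
endloop
endfacet
facet normal -0.631 -0.756 -0.176
outer loop
vertex 3.064 -2.992 0.281
vertex 3.445 -3.268 0.1
vertex 3.643 -3.929 2.227
endloop
endfacet
facet normal -0.021 0.528 -0.849
outer loop
vertex 3.445 -3.268 0.1
vertex 3.597 -2.791 0.393
vertex 3.939 -3.184 0.14
endloop
endfacet
facet normal 0.184 -0.934 -0.307
outer loop
vertex 3.445 -3.268 0.1
vertex 3.939 -3.184 0.14
vertex 3.643 -3.929 2.227
endloop
endfacet
facet normal -0.022 0.528 -0.849
outer loop
vertex 3.939 -3.184 0.14
vertex 3.597 -2.791 0.393
vertex 4.176 -2.804 0.37
endloop
endfacet
facet normal 0.862 -0.503 -0.057
outer loop
vertex 3.939 -3.184 0.14
vertex 4.176 -2.804 0.37
vertex 3.643 -3.929 2.227
endloop
endfacet
facet normal -0.022 0.527 -0.850
outer loop
vertex 4.176 -2.804 0.37
vertex 3.597 -2.791 0.393
vertex 3.976 -2.414 0.617
endloop
endfacet
facet normal 0.897 0.215 0.387
outer loop
vertex 4.176 -2.804 0.37
vertex 3.976 -2.414 0.617
vertex 3.643 -3.929 2.227
endloop
endfacet

endsolid
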